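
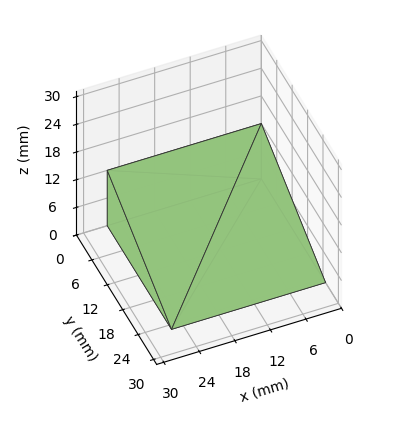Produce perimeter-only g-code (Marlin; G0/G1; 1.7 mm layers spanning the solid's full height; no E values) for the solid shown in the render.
Reading the render: the shape is a wedge (ramp): 26 × 25 mm base, rising to 12 mm along the y=0 edge and sloping linearly to z=0 at y=25 (dimensions read to the nearest mm from the axis ticks). For the g-code, the solid's height is divided into equal slices at the stated Δz and each level perimeter traced with G1 moves after a G0 lift.

; perimeter-only toolpath
G21 ; units = mm
G90 ; absolute positioning
G28 ; home
; layer 1
G0 Z1.7
G0 X0.0 Y0.0
G1 X26.0 Y0.0
G1 X26.0 Y21.4
G1 X0.0 Y21.4
G1 X0.0 Y0.0
; layer 2
G0 Z3.4
G0 X0.0 Y0.0
G1 X26.0 Y0.0
G1 X26.0 Y17.9
G1 X0.0 Y17.9
G1 X0.0 Y0.0
; layer 3
G0 Z5.1
G0 X0.0 Y0.0
G1 X26.0 Y0.0
G1 X26.0 Y14.3
G1 X0.0 Y14.3
G1 X0.0 Y0.0
; layer 4
G0 Z6.9
G0 X0.0 Y0.0
G1 X26.0 Y0.0
G1 X26.0 Y10.7
G1 X0.0 Y10.7
G1 X0.0 Y0.0
; layer 5
G0 Z8.6
G0 X0.0 Y0.0
G1 X26.0 Y0.0
G1 X26.0 Y7.1
G1 X0.0 Y7.1
G1 X0.0 Y0.0
; layer 6
G0 Z10.3
G0 X0.0 Y0.0
G1 X26.0 Y0.0
G1 X26.0 Y3.6
G1 X0.0 Y3.6
G1 X0.0 Y0.0
M2 ; end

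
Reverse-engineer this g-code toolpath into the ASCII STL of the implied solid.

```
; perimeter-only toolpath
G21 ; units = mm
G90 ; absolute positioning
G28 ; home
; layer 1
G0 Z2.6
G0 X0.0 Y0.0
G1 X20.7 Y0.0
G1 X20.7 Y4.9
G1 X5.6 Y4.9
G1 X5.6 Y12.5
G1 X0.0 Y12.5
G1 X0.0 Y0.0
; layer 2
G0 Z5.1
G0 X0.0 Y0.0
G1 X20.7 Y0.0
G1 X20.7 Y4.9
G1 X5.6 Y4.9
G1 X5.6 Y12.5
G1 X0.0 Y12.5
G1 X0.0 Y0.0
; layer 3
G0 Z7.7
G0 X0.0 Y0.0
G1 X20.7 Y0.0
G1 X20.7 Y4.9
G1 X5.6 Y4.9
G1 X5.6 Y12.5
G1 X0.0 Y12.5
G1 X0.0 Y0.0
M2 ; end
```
solid part
  facet normal 0.0000 0.0000 -1.0000
    outer loop
      vertex 20.7 4.9 0.0
      vertex 20.7 0.0 0.0
      vertex 0.0 0.0 0.0
    endloop
  endfacet
  facet normal 0.0000 0.0000 -1.0000
    outer loop
      vertex 5.6 4.9 0.0
      vertex 20.7 4.9 0.0
      vertex 0.0 0.0 0.0
    endloop
  endfacet
  facet normal 0.0000 0.0000 -1.0000
    outer loop
      vertex 5.6 12.5 0.0
      vertex 5.6 4.9 0.0
      vertex 0.0 0.0 0.0
    endloop
  endfacet
  facet normal 0.0000 0.0000 -1.0000
    outer loop
      vertex 0.0 12.5 0.0
      vertex 5.6 12.5 0.0
      vertex 0.0 0.0 0.0
    endloop
  endfacet
  facet normal 0.0000 0.0000 1.0000
    outer loop
      vertex 0.0 0.0 7.7
      vertex 20.7 0.0 7.7
      vertex 20.7 4.9 7.7
    endloop
  endfacet
  facet normal 0.0000 0.0000 1.0000
    outer loop
      vertex 0.0 0.0 7.7
      vertex 20.7 4.9 7.7
      vertex 5.6 4.9 7.7
    endloop
  endfacet
  facet normal 0.0000 0.0000 1.0000
    outer loop
      vertex 0.0 0.0 7.7
      vertex 5.6 4.9 7.7
      vertex 5.6 12.5 7.7
    endloop
  endfacet
  facet normal 0.0000 0.0000 1.0000
    outer loop
      vertex 0.0 0.0 7.7
      vertex 5.6 12.5 7.7
      vertex 0.0 12.5 7.7
    endloop
  endfacet
  facet normal 0.0000 -1.0000 0.0000
    outer loop
      vertex 0.0 0.0 0.0
      vertex 20.7 0.0 0.0
      vertex 20.7 0.0 7.7
    endloop
  endfacet
  facet normal 0.0000 -1.0000 0.0000
    outer loop
      vertex 0.0 0.0 0.0
      vertex 20.7 0.0 7.7
      vertex 0.0 0.0 7.7
    endloop
  endfacet
  facet normal 1.0000 0.0000 0.0000
    outer loop
      vertex 20.7 0.0 0.0
      vertex 20.7 4.9 0.0
      vertex 20.7 4.9 7.7
    endloop
  endfacet
  facet normal 1.0000 0.0000 0.0000
    outer loop
      vertex 20.7 0.0 0.0
      vertex 20.7 4.9 7.7
      vertex 20.7 0.0 7.7
    endloop
  endfacet
  facet normal 0.0000 1.0000 0.0000
    outer loop
      vertex 20.7 4.9 0.0
      vertex 5.6 4.9 0.0
      vertex 5.6 4.9 7.7
    endloop
  endfacet
  facet normal 0.0000 1.0000 0.0000
    outer loop
      vertex 20.7 4.9 0.0
      vertex 5.6 4.9 7.7
      vertex 20.7 4.9 7.7
    endloop
  endfacet
  facet normal 1.0000 0.0000 0.0000
    outer loop
      vertex 5.6 4.9 0.0
      vertex 5.6 12.5 0.0
      vertex 5.6 12.5 7.7
    endloop
  endfacet
  facet normal 1.0000 0.0000 0.0000
    outer loop
      vertex 5.6 4.9 0.0
      vertex 5.6 12.5 7.7
      vertex 5.6 4.9 7.7
    endloop
  endfacet
  facet normal 0.0000 1.0000 0.0000
    outer loop
      vertex 5.6 12.5 0.0
      vertex 0.0 12.5 0.0
      vertex 0.0 12.5 7.7
    endloop
  endfacet
  facet normal 0.0000 1.0000 0.0000
    outer loop
      vertex 5.6 12.5 0.0
      vertex 0.0 12.5 7.7
      vertex 5.6 12.5 7.7
    endloop
  endfacet
  facet normal -1.0000 0.0000 0.0000
    outer loop
      vertex 0.0 12.5 0.0
      vertex 0.0 0.0 0.0
      vertex 0.0 0.0 7.7
    endloop
  endfacet
  facet normal -1.0000 0.0000 0.0000
    outer loop
      vertex 0.0 12.5 0.0
      vertex 0.0 0.0 7.7
      vertex 0.0 12.5 7.7
    endloop
  endfacet
endsolid part

The G0 Z moves step by Δz≈2.6 mm. Every layer's G1 loop is the same polygon, so the solid is a straight extrusion of it from z=0 to z≈7.7. Closing with flat bottom and top caps and triangulating gives 20 facets — an L-shaped prism: outer 20.7 × 12.5 mm, arm thicknesses ≈ 4.9 mm (horizontal) and 5.6 mm (vertical), extruded 7.7 mm in z.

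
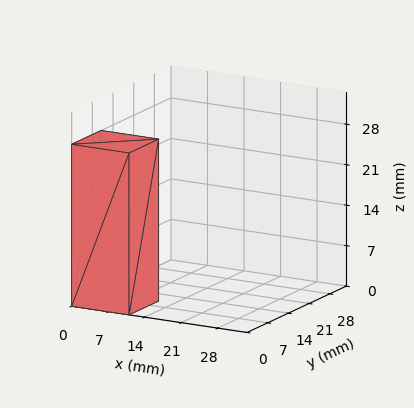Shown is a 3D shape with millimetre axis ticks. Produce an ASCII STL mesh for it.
Reading the render: the shape is a rectangular box, roughly 11 × 10 mm footprint and 28 mm tall (dimensions read to the nearest mm from the axis ticks). For the STL, each face is triangulated and given an outward normal.

solid part
  facet normal 0.0000 0.0000 -1.0000
    outer loop
      vertex 11.000 10.000 0.000
      vertex 11.000 0.000 0.000
      vertex 0.000 0.000 0.000
    endloop
  endfacet
  facet normal 0.0000 0.0000 -1.0000
    outer loop
      vertex 0.000 10.000 0.000
      vertex 11.000 10.000 0.000
      vertex 0.000 0.000 0.000
    endloop
  endfacet
  facet normal 0.0000 0.0000 1.0000
    outer loop
      vertex 0.000 0.000 28.000
      vertex 11.000 0.000 28.000
      vertex 11.000 10.000 28.000
    endloop
  endfacet
  facet normal 0.0000 0.0000 1.0000
    outer loop
      vertex 0.000 0.000 28.000
      vertex 11.000 10.000 28.000
      vertex 0.000 10.000 28.000
    endloop
  endfacet
  facet normal 0.0000 -1.0000 0.0000
    outer loop
      vertex 0.000 0.000 0.000
      vertex 11.000 0.000 0.000
      vertex 11.000 0.000 28.000
    endloop
  endfacet
  facet normal 0.0000 -1.0000 0.0000
    outer loop
      vertex 0.000 0.000 0.000
      vertex 11.000 0.000 28.000
      vertex 0.000 0.000 28.000
    endloop
  endfacet
  facet normal 0.0000 1.0000 0.0000
    outer loop
      vertex 11.000 10.000 28.000
      vertex 11.000 10.000 0.000
      vertex 0.000 10.000 0.000
    endloop
  endfacet
  facet normal 0.0000 1.0000 0.0000
    outer loop
      vertex 0.000 10.000 28.000
      vertex 11.000 10.000 28.000
      vertex 0.000 10.000 0.000
    endloop
  endfacet
  facet normal -1.0000 0.0000 0.0000
    outer loop
      vertex 0.000 10.000 28.000
      vertex 0.000 10.000 0.000
      vertex 0.000 0.000 0.000
    endloop
  endfacet
  facet normal -1.0000 0.0000 0.0000
    outer loop
      vertex 0.000 0.000 28.000
      vertex 0.000 10.000 28.000
      vertex 0.000 0.000 0.000
    endloop
  endfacet
  facet normal 1.0000 0.0000 0.0000
    outer loop
      vertex 11.000 0.000 0.000
      vertex 11.000 10.000 0.000
      vertex 11.000 10.000 28.000
    endloop
  endfacet
  facet normal 1.0000 0.0000 0.0000
    outer loop
      vertex 11.000 0.000 0.000
      vertex 11.000 10.000 28.000
      vertex 11.000 0.000 28.000
    endloop
  endfacet
endsolid part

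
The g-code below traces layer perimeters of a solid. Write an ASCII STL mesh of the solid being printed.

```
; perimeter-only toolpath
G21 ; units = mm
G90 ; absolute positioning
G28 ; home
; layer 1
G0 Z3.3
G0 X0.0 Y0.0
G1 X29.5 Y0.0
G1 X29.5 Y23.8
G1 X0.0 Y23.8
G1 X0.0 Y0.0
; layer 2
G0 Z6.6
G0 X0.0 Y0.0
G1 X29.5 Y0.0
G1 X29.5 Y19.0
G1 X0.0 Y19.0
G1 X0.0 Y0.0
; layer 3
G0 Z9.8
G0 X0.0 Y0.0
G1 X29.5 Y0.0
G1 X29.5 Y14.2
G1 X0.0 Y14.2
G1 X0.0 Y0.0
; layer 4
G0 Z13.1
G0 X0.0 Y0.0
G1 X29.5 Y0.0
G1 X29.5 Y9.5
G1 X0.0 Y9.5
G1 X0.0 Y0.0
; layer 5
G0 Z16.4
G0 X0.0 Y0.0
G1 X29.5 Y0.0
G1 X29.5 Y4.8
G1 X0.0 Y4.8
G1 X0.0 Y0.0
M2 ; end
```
solid part
  facet normal 0.0000 0.0000 -1.0000
    outer loop
      vertex 29.5 28.5 0.0
      vertex 29.5 0.0 0.0
      vertex 0.0 0.0 0.0
    endloop
  endfacet
  facet normal 0.0000 0.0000 -1.0000
    outer loop
      vertex 0.0 28.5 0.0
      vertex 29.5 28.5 0.0
      vertex 0.0 0.0 0.0
    endloop
  endfacet
  facet normal 0.0000 -1.0000 0.0000
    outer loop
      vertex 0.0 0.0 0.0
      vertex 29.5 0.0 0.0
      vertex 29.5 0.0 19.7
    endloop
  endfacet
  facet normal 0.0000 -1.0000 0.0000
    outer loop
      vertex 0.0 0.0 0.0
      vertex 29.5 0.0 19.7
      vertex 0.0 0.0 19.7
    endloop
  endfacet
  facet normal 0.0000 0.5686 0.8226
    outer loop
      vertex 0.0 0.0 19.7
      vertex 29.5 0.0 19.7
      vertex 29.5 28.5 0.0
    endloop
  endfacet
  facet normal 0.0000 0.5686 0.8226
    outer loop
      vertex 0.0 0.0 19.7
      vertex 29.5 28.5 0.0
      vertex 0.0 28.5 0.0
    endloop
  endfacet
  facet normal -1.0000 0.0000 0.0000
    outer loop
      vertex 0.0 0.0 19.7
      vertex 0.0 28.5 0.0
      vertex 0.0 0.0 0.0
    endloop
  endfacet
  facet normal 1.0000 0.0000 0.0000
    outer loop
      vertex 29.5 0.0 0.0
      vertex 29.5 28.5 0.0
      vertex 29.5 0.0 19.7
    endloop
  endfacet
endsolid part

The G0 Z moves step by Δz≈3.3 mm. The G1 loops shrink linearly with z, so the solid tapers from its base footprint up to z≈19.7. Closing with a flat bottom cap and the tapered top and triangulating gives 8 facets — a wedge (ramp): 29.5 × 28.5 mm base, rising to 19.7 mm along the y=0 edge and sloping linearly to z=0 at y=28.5.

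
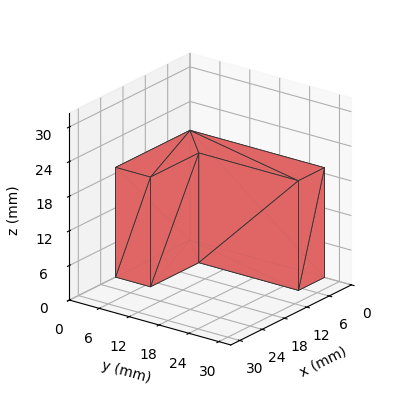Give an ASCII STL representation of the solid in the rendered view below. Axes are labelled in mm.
Reading the render: the shape is an L-shaped prism: outer 20 × 27 mm, arm thicknesses ≈ 7 mm (horizontal) and 7 mm (vertical), extruded 19 mm in z (dimensions read to the nearest mm from the axis ticks). For the STL, each face is triangulated and given an outward normal.

solid part
  facet normal 0.0000 0.0000 -1.0000
    outer loop
      vertex 20.000 7.000 0.000
      vertex 20.000 0.000 0.000
      vertex 0.000 0.000 0.000
    endloop
  endfacet
  facet normal 0.0000 0.0000 -1.0000
    outer loop
      vertex 7.000 7.000 0.000
      vertex 20.000 7.000 0.000
      vertex 0.000 0.000 0.000
    endloop
  endfacet
  facet normal 0.0000 0.0000 -1.0000
    outer loop
      vertex 7.000 27.000 0.000
      vertex 7.000 7.000 0.000
      vertex 0.000 0.000 0.000
    endloop
  endfacet
  facet normal 0.0000 0.0000 -1.0000
    outer loop
      vertex 0.000 27.000 0.000
      vertex 7.000 27.000 0.000
      vertex 0.000 0.000 0.000
    endloop
  endfacet
  facet normal 0.0000 0.0000 1.0000
    outer loop
      vertex 0.000 0.000 19.000
      vertex 20.000 0.000 19.000
      vertex 20.000 7.000 19.000
    endloop
  endfacet
  facet normal 0.0000 0.0000 1.0000
    outer loop
      vertex 0.000 0.000 19.000
      vertex 20.000 7.000 19.000
      vertex 7.000 7.000 19.000
    endloop
  endfacet
  facet normal 0.0000 0.0000 1.0000
    outer loop
      vertex 0.000 0.000 19.000
      vertex 7.000 7.000 19.000
      vertex 7.000 27.000 19.000
    endloop
  endfacet
  facet normal 0.0000 0.0000 1.0000
    outer loop
      vertex 0.000 0.000 19.000
      vertex 7.000 27.000 19.000
      vertex 0.000 27.000 19.000
    endloop
  endfacet
  facet normal 0.0000 -1.0000 0.0000
    outer loop
      vertex 0.000 0.000 0.000
      vertex 20.000 0.000 0.000
      vertex 20.000 0.000 19.000
    endloop
  endfacet
  facet normal 0.0000 -1.0000 0.0000
    outer loop
      vertex 0.000 0.000 0.000
      vertex 20.000 0.000 19.000
      vertex 0.000 0.000 19.000
    endloop
  endfacet
  facet normal 1.0000 0.0000 0.0000
    outer loop
      vertex 20.000 0.000 0.000
      vertex 20.000 7.000 0.000
      vertex 20.000 7.000 19.000
    endloop
  endfacet
  facet normal 1.0000 0.0000 0.0000
    outer loop
      vertex 20.000 0.000 0.000
      vertex 20.000 7.000 19.000
      vertex 20.000 0.000 19.000
    endloop
  endfacet
  facet normal 0.0000 1.0000 0.0000
    outer loop
      vertex 20.000 7.000 0.000
      vertex 7.000 7.000 0.000
      vertex 7.000 7.000 19.000
    endloop
  endfacet
  facet normal 0.0000 1.0000 0.0000
    outer loop
      vertex 20.000 7.000 0.000
      vertex 7.000 7.000 19.000
      vertex 20.000 7.000 19.000
    endloop
  endfacet
  facet normal 1.0000 0.0000 0.0000
    outer loop
      vertex 7.000 7.000 0.000
      vertex 7.000 27.000 0.000
      vertex 7.000 27.000 19.000
    endloop
  endfacet
  facet normal 1.0000 0.0000 0.0000
    outer loop
      vertex 7.000 7.000 0.000
      vertex 7.000 27.000 19.000
      vertex 7.000 7.000 19.000
    endloop
  endfacet
  facet normal 0.0000 1.0000 0.0000
    outer loop
      vertex 7.000 27.000 0.000
      vertex 0.000 27.000 0.000
      vertex 0.000 27.000 19.000
    endloop
  endfacet
  facet normal 0.0000 1.0000 0.0000
    outer loop
      vertex 7.000 27.000 0.000
      vertex 0.000 27.000 19.000
      vertex 7.000 27.000 19.000
    endloop
  endfacet
  facet normal -1.0000 0.0000 0.0000
    outer loop
      vertex 0.000 27.000 0.000
      vertex 0.000 0.000 0.000
      vertex 0.000 0.000 19.000
    endloop
  endfacet
  facet normal -1.0000 0.0000 0.0000
    outer loop
      vertex 0.000 27.000 0.000
      vertex 0.000 0.000 19.000
      vertex 0.000 27.000 19.000
    endloop
  endfacet
endsolid part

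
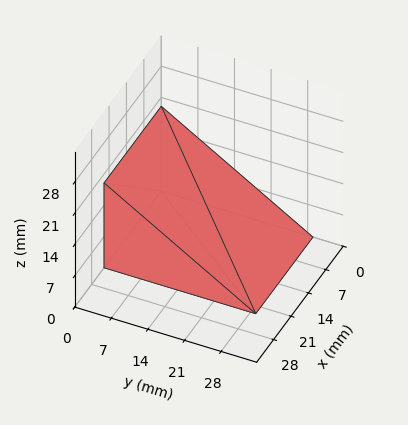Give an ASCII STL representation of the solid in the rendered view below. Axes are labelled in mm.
Reading the render: the shape is a wedge (ramp): 23 × 29 mm base, rising to 19 mm along the y=0 edge and sloping linearly to z=0 at y=29 (dimensions read to the nearest mm from the axis ticks). For the STL, each face is triangulated and given an outward normal.

solid part
  facet normal 0.0000 0.0000 -1.0000
    outer loop
      vertex 23.000 29.000 0.000
      vertex 23.000 0.000 0.000
      vertex 0.000 0.000 0.000
    endloop
  endfacet
  facet normal 0.0000 0.0000 -1.0000
    outer loop
      vertex 0.000 29.000 0.000
      vertex 23.000 29.000 0.000
      vertex 0.000 0.000 0.000
    endloop
  endfacet
  facet normal 0.0000 -1.0000 0.0000
    outer loop
      vertex 0.000 0.000 0.000
      vertex 23.000 0.000 0.000
      vertex 23.000 0.000 19.000
    endloop
  endfacet
  facet normal 0.0000 -1.0000 0.0000
    outer loop
      vertex 0.000 0.000 0.000
      vertex 23.000 0.000 19.000
      vertex 0.000 0.000 19.000
    endloop
  endfacet
  facet normal 0.0000 0.5480 0.8365
    outer loop
      vertex 0.000 0.000 19.000
      vertex 23.000 0.000 19.000
      vertex 23.000 29.000 0.000
    endloop
  endfacet
  facet normal 0.0000 0.5480 0.8365
    outer loop
      vertex 0.000 0.000 19.000
      vertex 23.000 29.000 0.000
      vertex 0.000 29.000 0.000
    endloop
  endfacet
  facet normal -1.0000 0.0000 0.0000
    outer loop
      vertex 0.000 0.000 19.000
      vertex 0.000 29.000 0.000
      vertex 0.000 0.000 0.000
    endloop
  endfacet
  facet normal 1.0000 0.0000 0.0000
    outer loop
      vertex 23.000 0.000 0.000
      vertex 23.000 29.000 0.000
      vertex 23.000 0.000 19.000
    endloop
  endfacet
endsolid part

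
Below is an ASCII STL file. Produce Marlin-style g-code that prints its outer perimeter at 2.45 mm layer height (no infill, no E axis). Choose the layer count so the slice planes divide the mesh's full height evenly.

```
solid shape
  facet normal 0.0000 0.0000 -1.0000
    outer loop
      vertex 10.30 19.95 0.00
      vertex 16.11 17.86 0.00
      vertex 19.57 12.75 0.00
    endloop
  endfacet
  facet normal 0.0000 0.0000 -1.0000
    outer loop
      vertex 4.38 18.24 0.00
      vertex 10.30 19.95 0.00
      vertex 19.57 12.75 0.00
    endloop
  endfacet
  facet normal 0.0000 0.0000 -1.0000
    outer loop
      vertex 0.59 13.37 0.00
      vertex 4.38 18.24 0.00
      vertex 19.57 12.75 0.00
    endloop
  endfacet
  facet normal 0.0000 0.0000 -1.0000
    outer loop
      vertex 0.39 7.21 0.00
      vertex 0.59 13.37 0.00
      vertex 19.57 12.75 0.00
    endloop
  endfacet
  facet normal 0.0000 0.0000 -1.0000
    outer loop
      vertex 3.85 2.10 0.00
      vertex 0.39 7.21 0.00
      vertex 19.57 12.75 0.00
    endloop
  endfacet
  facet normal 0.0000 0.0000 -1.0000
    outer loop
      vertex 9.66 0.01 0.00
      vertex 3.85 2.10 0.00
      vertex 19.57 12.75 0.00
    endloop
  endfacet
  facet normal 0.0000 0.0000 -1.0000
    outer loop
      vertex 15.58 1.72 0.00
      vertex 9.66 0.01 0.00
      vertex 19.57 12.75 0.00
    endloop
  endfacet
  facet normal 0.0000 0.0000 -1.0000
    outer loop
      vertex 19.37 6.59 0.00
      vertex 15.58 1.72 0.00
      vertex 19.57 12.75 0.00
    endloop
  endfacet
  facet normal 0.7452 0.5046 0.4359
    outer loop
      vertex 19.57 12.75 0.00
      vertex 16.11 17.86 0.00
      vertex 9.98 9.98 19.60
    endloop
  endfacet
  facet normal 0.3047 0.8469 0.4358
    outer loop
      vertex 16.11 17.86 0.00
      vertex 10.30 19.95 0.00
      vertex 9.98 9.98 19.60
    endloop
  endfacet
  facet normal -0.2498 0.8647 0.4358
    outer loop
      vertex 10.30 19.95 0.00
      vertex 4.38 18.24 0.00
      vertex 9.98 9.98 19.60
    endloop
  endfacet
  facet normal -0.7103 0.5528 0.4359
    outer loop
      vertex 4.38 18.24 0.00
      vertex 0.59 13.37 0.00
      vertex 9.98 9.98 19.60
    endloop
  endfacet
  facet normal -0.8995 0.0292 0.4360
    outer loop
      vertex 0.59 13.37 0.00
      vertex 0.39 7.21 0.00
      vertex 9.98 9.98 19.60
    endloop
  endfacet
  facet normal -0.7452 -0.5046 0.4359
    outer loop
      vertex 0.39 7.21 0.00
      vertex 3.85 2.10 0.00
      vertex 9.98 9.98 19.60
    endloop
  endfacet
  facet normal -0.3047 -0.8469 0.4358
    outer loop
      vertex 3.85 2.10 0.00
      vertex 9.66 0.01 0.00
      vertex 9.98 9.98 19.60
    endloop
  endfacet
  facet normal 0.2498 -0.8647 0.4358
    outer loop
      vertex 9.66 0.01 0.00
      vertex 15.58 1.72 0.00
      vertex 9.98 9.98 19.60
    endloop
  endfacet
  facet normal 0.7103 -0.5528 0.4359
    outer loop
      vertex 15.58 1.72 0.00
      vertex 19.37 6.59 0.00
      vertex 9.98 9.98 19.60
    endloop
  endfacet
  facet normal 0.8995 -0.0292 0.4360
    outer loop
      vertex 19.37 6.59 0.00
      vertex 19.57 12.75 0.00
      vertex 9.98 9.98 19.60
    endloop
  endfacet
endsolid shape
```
; perimeter-only toolpath
G21 ; units = mm
G90 ; absolute positioning
G28 ; home
; layer 1
G0 Z2.45
G0 X18.37 Y12.40
G1 X15.34 Y16.88
G1 X10.26 Y18.70
G1 X5.08 Y17.21
G1 X1.76 Y12.95
G1 X1.59 Y7.56
G1 X4.62 Y3.08
G1 X9.70 Y1.26
G1 X14.88 Y2.75
G1 X18.20 Y7.01
G1 X18.37 Y12.40
; layer 2
G0 Z4.90
G0 X17.17 Y12.06
G1 X14.58 Y15.89
G1 X10.22 Y17.46
G1 X5.78 Y16.18
G1 X2.94 Y12.52
G1 X2.79 Y7.90
G1 X5.38 Y4.07
G1 X9.74 Y2.50
G1 X14.18 Y3.79
G1 X17.02 Y7.44
G1 X17.17 Y12.06
; layer 3
G0 Z7.35
G0 X15.97 Y11.71
G1 X13.81 Y14.90
G1 X10.18 Y16.21
G1 X6.48 Y15.14
G1 X4.11 Y12.10
G1 X3.99 Y8.25
G1 X6.15 Y5.05
G1 X9.78 Y3.75
G1 X13.48 Y4.82
G1 X15.85 Y7.86
G1 X15.97 Y11.71
; layer 4
G0 Z9.80
G0 X14.78 Y11.37
G1 X13.04 Y13.92
G1 X10.14 Y14.96
G1 X7.18 Y14.11
G1 X5.29 Y11.68
G1 X5.19 Y8.60
G1 X6.92 Y6.04
G1 X9.82 Y5.00
G1 X12.78 Y5.85
G1 X14.68 Y8.29
G1 X14.78 Y11.37
; layer 5
G0 Z12.25
G0 X13.58 Y11.02
G1 X12.28 Y12.94
G1 X10.10 Y13.72
G1 X7.88 Y13.08
G1 X6.46 Y11.25
G1 X6.38 Y8.94
G1 X7.68 Y7.03
G1 X9.86 Y6.24
G1 X12.08 Y6.88
G1 X13.50 Y8.71
G1 X13.58 Y11.02
; layer 6
G0 Z14.70
G0 X12.38 Y10.67
G1 X11.51 Y11.95
G1 X10.06 Y12.47
G1 X8.58 Y12.04
G1 X7.63 Y10.83
G1 X7.58 Y9.29
G1 X8.45 Y8.01
G1 X9.90 Y7.49
G1 X11.38 Y7.92
G1 X12.33 Y9.13
G1 X12.38 Y10.67
; layer 7
G0 Z17.15
G0 X11.18 Y10.33
G1 X10.75 Y10.96
G1 X10.02 Y11.23
G1 X9.28 Y11.01
G1 X8.81 Y10.40
G1 X8.78 Y9.63
G1 X9.21 Y8.99
G1 X9.94 Y8.73
G1 X10.68 Y8.95
G1 X11.15 Y9.56
G1 X11.18 Y10.33
M2 ; end

The solid is a regular 10-sided pyramid, base circumscribed radius ≈ 9.98 mm, apex at z ≈ 19.6 mm. Slicing at Δz = 2.45 mm — 8 equal slices spanning the solid's height, so layer i sits at z = i·h/8 — gives 7 non-empty perimeters. Each is a 10-segment closed polygon; G0 lifts to the layer z and rapids to the start vertex, then G1 traces the edges. The cross-section shrinks linearly with z (the slice at the apex is degenerate and omitted).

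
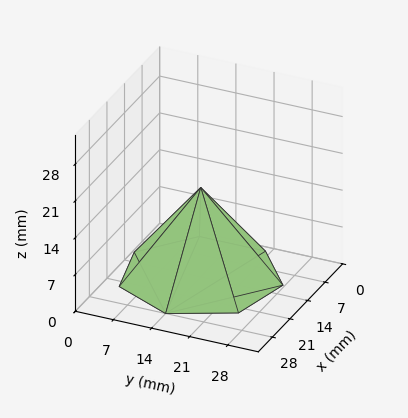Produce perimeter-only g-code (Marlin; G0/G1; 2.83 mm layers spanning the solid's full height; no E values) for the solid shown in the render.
Reading the render: the shape is a regular 7-sided pyramid, base circumscribed radius ≈ 14 mm, apex at z ≈ 17 mm (dimensions read to the nearest mm from the axis ticks). For the g-code, the solid's height is divided into equal slices at the stated Δz and each level perimeter traced with G1 moves after a G0 lift.

; perimeter-only toolpath
G21 ; units = mm
G90 ; absolute positioning
G28 ; home
; layer 1
G0 Z2.83
G0 X25.67 Y14.00
G1 X21.28 Y23.12
G1 X11.40 Y25.38
G1 X3.49 Y19.06
G1 X3.49 Y8.94
G1 X11.40 Y2.63
G1 X21.28 Y4.88
G1 X25.67 Y14.00
; layer 2
G0 Z5.67
G0 X23.33 Y14.00
G1 X19.82 Y21.30
G1 X11.92 Y23.10
G1 X5.59 Y18.05
G1 X5.59 Y9.95
G1 X11.92 Y4.90
G1 X19.82 Y6.70
G1 X23.33 Y14.00
; layer 3
G0 Z8.50
G0 X21.00 Y14.00
G1 X18.37 Y19.48
G1 X12.44 Y20.82
G1 X7.70 Y17.04
G1 X7.70 Y10.96
G1 X12.44 Y7.17
G1 X18.37 Y8.53
G1 X21.00 Y14.00
; layer 4
G0 Z11.33
G0 X18.67 Y14.00
G1 X16.91 Y17.65
G1 X12.96 Y18.55
G1 X9.80 Y16.02
G1 X9.80 Y11.98
G1 X12.96 Y9.45
G1 X16.91 Y10.35
G1 X18.67 Y14.00
; layer 5
G0 Z14.17
G0 X16.33 Y14.00
G1 X15.46 Y15.82
G1 X13.48 Y16.27
G1 X11.90 Y15.01
G1 X11.90 Y12.99
G1 X13.48 Y11.73
G1 X15.46 Y12.18
G1 X16.33 Y14.00
M2 ; end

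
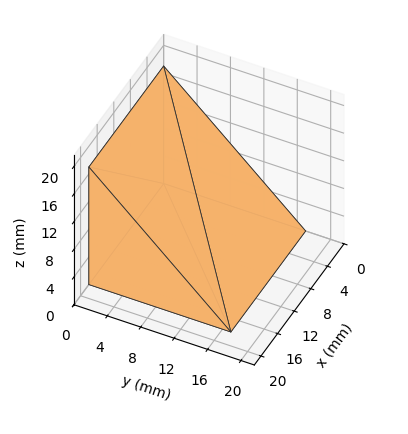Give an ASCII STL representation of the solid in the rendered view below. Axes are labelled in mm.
Reading the render: the shape is a wedge (ramp): 18 × 17 mm base, rising to 17 mm along the y=0 edge and sloping linearly to z=0 at y=17 (dimensions read to the nearest mm from the axis ticks). For the STL, each face is triangulated and given an outward normal.

solid part
  facet normal 0.0000 0.0000 -1.0000
    outer loop
      vertex 18.00 17.00 0.00
      vertex 18.00 0.00 0.00
      vertex 0.00 0.00 0.00
    endloop
  endfacet
  facet normal 0.0000 0.0000 -1.0000
    outer loop
      vertex 0.00 17.00 0.00
      vertex 18.00 17.00 0.00
      vertex 0.00 0.00 0.00
    endloop
  endfacet
  facet normal 0.0000 -1.0000 0.0000
    outer loop
      vertex 0.00 0.00 0.00
      vertex 18.00 0.00 0.00
      vertex 18.00 0.00 17.00
    endloop
  endfacet
  facet normal 0.0000 -1.0000 0.0000
    outer loop
      vertex 0.00 0.00 0.00
      vertex 18.00 0.00 17.00
      vertex 0.00 0.00 17.00
    endloop
  endfacet
  facet normal 0.0000 0.7071 0.7071
    outer loop
      vertex 0.00 0.00 17.00
      vertex 18.00 0.00 17.00
      vertex 18.00 17.00 0.00
    endloop
  endfacet
  facet normal 0.0000 0.7071 0.7071
    outer loop
      vertex 0.00 0.00 17.00
      vertex 18.00 17.00 0.00
      vertex 0.00 17.00 0.00
    endloop
  endfacet
  facet normal -1.0000 0.0000 0.0000
    outer loop
      vertex 0.00 0.00 17.00
      vertex 0.00 17.00 0.00
      vertex 0.00 0.00 0.00
    endloop
  endfacet
  facet normal 1.0000 0.0000 0.0000
    outer loop
      vertex 18.00 0.00 0.00
      vertex 18.00 17.00 0.00
      vertex 18.00 0.00 17.00
    endloop
  endfacet
endsolid part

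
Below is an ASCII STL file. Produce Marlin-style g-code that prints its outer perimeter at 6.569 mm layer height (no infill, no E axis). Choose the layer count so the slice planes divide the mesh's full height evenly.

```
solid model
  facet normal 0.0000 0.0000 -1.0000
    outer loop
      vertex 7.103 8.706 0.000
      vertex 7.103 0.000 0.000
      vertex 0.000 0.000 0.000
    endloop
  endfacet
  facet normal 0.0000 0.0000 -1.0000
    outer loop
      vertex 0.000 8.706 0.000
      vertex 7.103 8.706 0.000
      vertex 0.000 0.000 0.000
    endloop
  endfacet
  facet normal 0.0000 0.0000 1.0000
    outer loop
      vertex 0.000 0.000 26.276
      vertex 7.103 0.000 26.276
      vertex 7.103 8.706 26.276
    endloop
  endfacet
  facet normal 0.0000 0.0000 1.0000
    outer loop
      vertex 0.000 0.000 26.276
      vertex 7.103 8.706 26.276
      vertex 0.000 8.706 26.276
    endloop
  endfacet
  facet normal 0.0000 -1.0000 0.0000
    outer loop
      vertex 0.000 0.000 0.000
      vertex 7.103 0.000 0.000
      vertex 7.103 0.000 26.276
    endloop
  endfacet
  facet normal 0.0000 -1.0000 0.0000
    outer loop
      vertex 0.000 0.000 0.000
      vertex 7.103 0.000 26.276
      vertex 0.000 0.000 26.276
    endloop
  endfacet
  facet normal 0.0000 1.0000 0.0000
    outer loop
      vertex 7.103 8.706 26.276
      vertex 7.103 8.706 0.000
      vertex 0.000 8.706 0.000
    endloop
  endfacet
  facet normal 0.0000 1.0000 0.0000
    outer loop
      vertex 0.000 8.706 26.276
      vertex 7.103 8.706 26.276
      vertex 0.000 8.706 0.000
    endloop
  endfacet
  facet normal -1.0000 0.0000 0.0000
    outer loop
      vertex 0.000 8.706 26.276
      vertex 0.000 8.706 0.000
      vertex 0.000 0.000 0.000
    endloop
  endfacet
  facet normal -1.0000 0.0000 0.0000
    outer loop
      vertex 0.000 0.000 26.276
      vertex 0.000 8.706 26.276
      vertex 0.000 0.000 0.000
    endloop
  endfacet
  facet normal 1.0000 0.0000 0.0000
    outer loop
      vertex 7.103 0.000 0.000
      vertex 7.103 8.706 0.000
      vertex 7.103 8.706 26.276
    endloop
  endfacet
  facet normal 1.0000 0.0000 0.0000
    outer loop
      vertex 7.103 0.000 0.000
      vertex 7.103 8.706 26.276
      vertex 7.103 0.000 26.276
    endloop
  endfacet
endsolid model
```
; perimeter-only toolpath
G21 ; units = mm
G90 ; absolute positioning
G28 ; home
; layer 1
G0 Z6.569
G0 X0.000 Y0.000
G1 X7.103 Y0.000
G1 X7.103 Y8.706
G1 X0.000 Y8.706
G1 X0.000 Y0.000
; layer 2
G0 Z13.138
G0 X0.000 Y0.000
G1 X7.103 Y0.000
G1 X7.103 Y8.706
G1 X0.000 Y8.706
G1 X0.000 Y0.000
; layer 3
G0 Z19.707
G0 X0.000 Y0.000
G1 X7.103 Y0.000
G1 X7.103 Y8.706
G1 X0.000 Y8.706
G1 X0.000 Y0.000
; layer 4
G0 Z26.276
G0 X0.000 Y0.000
G1 X7.103 Y0.000
G1 X7.103 Y8.706
G1 X0.000 Y8.706
G1 X0.000 Y0.000
M2 ; end

The solid is a rectangular box, roughly 7.1 × 8.71 mm footprint and 26.3 mm tall. Slicing at Δz = 6.569 mm — 4 equal slices spanning the solid's height, so layer i sits at z = i·h/4 — gives 4 non-empty perimeters. Each is a 4-segment closed polygon; G0 lifts to the layer z and rapids to the start vertex, then G1 traces the edges.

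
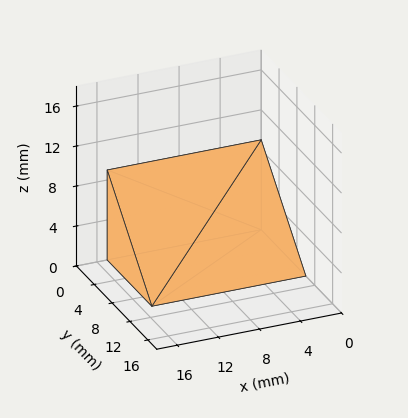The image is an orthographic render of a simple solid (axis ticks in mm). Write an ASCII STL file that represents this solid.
Reading the render: the shape is a wedge (ramp): 15 × 10 mm base, rising to 9 mm along the y=0 edge and sloping linearly to z=0 at y=10 (dimensions read to the nearest mm from the axis ticks). For the STL, each face is triangulated and given an outward normal.

solid part
  facet normal 0.0000 0.0000 -1.0000
    outer loop
      vertex 15.00 10.00 0.00
      vertex 15.00 0.00 0.00
      vertex 0.00 0.00 0.00
    endloop
  endfacet
  facet normal 0.0000 0.0000 -1.0000
    outer loop
      vertex 0.00 10.00 0.00
      vertex 15.00 10.00 0.00
      vertex 0.00 0.00 0.00
    endloop
  endfacet
  facet normal 0.0000 -1.0000 0.0000
    outer loop
      vertex 0.00 0.00 0.00
      vertex 15.00 0.00 0.00
      vertex 15.00 0.00 9.00
    endloop
  endfacet
  facet normal 0.0000 -1.0000 0.0000
    outer loop
      vertex 0.00 0.00 0.00
      vertex 15.00 0.00 9.00
      vertex 0.00 0.00 9.00
    endloop
  endfacet
  facet normal 0.0000 0.6690 0.7433
    outer loop
      vertex 0.00 0.00 9.00
      vertex 15.00 0.00 9.00
      vertex 15.00 10.00 0.00
    endloop
  endfacet
  facet normal 0.0000 0.6690 0.7433
    outer loop
      vertex 0.00 0.00 9.00
      vertex 15.00 10.00 0.00
      vertex 0.00 10.00 0.00
    endloop
  endfacet
  facet normal -1.0000 0.0000 0.0000
    outer loop
      vertex 0.00 0.00 9.00
      vertex 0.00 10.00 0.00
      vertex 0.00 0.00 0.00
    endloop
  endfacet
  facet normal 1.0000 0.0000 0.0000
    outer loop
      vertex 15.00 0.00 0.00
      vertex 15.00 10.00 0.00
      vertex 15.00 0.00 9.00
    endloop
  endfacet
endsolid part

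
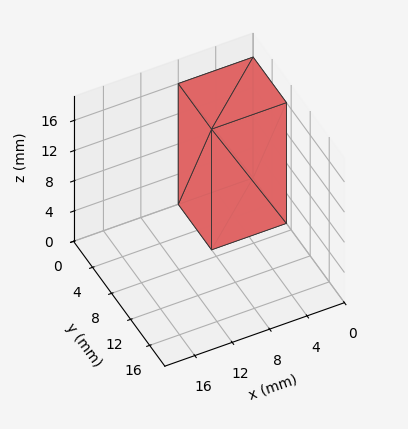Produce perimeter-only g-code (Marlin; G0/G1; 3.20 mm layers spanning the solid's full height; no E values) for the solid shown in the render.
Reading the render: the shape is a rectangular box, roughly 8 × 7 mm footprint and 16 mm tall (dimensions read to the nearest mm from the axis ticks). For the g-code, the solid's height is divided into equal slices at the stated Δz and each level perimeter traced with G1 moves after a G0 lift.

; perimeter-only toolpath
G21 ; units = mm
G90 ; absolute positioning
G28 ; home
; layer 1
G0 Z3.20
G0 X0.00 Y0.00
G1 X8.00 Y0.00
G1 X8.00 Y7.00
G1 X0.00 Y7.00
G1 X0.00 Y0.00
; layer 2
G0 Z6.40
G0 X0.00 Y0.00
G1 X8.00 Y0.00
G1 X8.00 Y7.00
G1 X0.00 Y7.00
G1 X0.00 Y0.00
; layer 3
G0 Z9.60
G0 X0.00 Y0.00
G1 X8.00 Y0.00
G1 X8.00 Y7.00
G1 X0.00 Y7.00
G1 X0.00 Y0.00
; layer 4
G0 Z12.80
G0 X0.00 Y0.00
G1 X8.00 Y0.00
G1 X8.00 Y7.00
G1 X0.00 Y7.00
G1 X0.00 Y0.00
; layer 5
G0 Z16.00
G0 X0.00 Y0.00
G1 X8.00 Y0.00
G1 X8.00 Y7.00
G1 X0.00 Y7.00
G1 X0.00 Y0.00
M2 ; end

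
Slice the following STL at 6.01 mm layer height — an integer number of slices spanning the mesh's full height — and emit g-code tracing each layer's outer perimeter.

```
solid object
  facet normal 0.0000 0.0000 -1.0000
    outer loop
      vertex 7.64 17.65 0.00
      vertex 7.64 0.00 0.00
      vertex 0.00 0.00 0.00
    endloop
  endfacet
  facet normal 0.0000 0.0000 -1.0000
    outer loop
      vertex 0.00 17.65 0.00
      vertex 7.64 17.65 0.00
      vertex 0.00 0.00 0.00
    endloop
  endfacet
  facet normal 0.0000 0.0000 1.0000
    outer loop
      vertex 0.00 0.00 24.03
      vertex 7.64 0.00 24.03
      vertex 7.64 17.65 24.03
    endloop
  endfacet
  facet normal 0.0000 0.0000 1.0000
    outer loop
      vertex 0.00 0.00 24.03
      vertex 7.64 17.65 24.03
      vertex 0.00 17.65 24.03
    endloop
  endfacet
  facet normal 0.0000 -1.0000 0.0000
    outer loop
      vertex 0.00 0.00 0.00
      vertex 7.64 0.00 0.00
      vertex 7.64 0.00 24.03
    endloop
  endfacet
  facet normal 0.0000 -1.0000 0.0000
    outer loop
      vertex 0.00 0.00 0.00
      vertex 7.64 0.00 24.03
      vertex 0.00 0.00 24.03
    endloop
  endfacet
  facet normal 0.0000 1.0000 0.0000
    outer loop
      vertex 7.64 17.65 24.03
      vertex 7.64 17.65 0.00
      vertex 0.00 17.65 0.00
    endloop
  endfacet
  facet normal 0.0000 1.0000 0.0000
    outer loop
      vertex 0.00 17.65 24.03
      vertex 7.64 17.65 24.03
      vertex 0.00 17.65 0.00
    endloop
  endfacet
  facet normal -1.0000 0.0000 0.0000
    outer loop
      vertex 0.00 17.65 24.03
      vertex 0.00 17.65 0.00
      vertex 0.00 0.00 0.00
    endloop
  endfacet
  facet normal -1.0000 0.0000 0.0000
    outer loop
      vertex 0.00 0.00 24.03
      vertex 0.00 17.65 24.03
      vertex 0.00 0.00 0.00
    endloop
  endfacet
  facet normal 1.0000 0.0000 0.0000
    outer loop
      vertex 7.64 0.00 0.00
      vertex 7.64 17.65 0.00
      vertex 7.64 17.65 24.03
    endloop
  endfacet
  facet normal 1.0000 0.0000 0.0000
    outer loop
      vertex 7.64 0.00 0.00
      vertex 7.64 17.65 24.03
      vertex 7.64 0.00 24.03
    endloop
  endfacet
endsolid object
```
; perimeter-only toolpath
G21 ; units = mm
G90 ; absolute positioning
G28 ; home
; layer 1
G0 Z6.01
G0 X0.00 Y0.00
G1 X7.64 Y0.00
G1 X7.64 Y17.65
G1 X0.00 Y17.65
G1 X0.00 Y0.00
; layer 2
G0 Z12.02
G0 X0.00 Y0.00
G1 X7.64 Y0.00
G1 X7.64 Y17.65
G1 X0.00 Y17.65
G1 X0.00 Y0.00
; layer 3
G0 Z18.02
G0 X0.00 Y0.00
G1 X7.64 Y0.00
G1 X7.64 Y17.65
G1 X0.00 Y17.65
G1 X0.00 Y0.00
; layer 4
G0 Z24.03
G0 X0.00 Y0.00
G1 X7.64 Y0.00
G1 X7.64 Y17.65
G1 X0.00 Y17.65
G1 X0.00 Y0.00
M2 ; end

The solid is a rectangular box, roughly 7.64 × 17.6 mm footprint and 24 mm tall. Slicing at Δz = 6.01 mm — 4 equal slices spanning the solid's height, so layer i sits at z = i·h/4 — gives 4 non-empty perimeters. Each is a 4-segment closed polygon; G0 lifts to the layer z and rapids to the start vertex, then G1 traces the edges.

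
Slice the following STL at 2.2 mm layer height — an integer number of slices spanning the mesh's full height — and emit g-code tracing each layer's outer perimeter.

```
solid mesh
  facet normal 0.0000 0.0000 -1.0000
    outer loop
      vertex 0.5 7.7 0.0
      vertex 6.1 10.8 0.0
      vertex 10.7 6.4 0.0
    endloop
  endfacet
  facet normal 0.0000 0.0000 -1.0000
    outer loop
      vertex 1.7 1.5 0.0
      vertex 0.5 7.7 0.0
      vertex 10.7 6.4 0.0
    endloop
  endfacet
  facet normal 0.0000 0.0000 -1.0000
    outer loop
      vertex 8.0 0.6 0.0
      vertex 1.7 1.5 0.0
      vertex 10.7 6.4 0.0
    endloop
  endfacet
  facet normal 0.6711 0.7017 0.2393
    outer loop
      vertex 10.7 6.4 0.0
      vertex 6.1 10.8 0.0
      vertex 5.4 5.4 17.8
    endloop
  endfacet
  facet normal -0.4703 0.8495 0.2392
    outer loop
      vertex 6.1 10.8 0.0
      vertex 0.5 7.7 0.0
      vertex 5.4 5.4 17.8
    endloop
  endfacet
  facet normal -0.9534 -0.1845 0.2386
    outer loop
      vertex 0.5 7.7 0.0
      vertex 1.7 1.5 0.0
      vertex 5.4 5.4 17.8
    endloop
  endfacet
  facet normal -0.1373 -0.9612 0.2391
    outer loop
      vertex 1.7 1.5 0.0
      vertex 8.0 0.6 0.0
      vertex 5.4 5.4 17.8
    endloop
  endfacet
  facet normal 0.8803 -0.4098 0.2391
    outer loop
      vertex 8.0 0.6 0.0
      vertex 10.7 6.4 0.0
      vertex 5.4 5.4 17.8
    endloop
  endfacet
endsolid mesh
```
; perimeter-only toolpath
G21 ; units = mm
G90 ; absolute positioning
G28 ; home
; layer 1
G0 Z2.2
G0 X10.0 Y6.3
G1 X6.0 Y10.1
G1 X1.1 Y7.4
G1 X2.2 Y2.0
G1 X7.7 Y1.2
G1 X10.0 Y6.3
; layer 2
G0 Z4.5
G0 X9.4 Y6.2
G1 X5.9 Y9.5
G1 X1.7 Y7.1
G1 X2.6 Y2.5
G1 X7.3 Y1.8
G1 X9.4 Y6.2
; layer 3
G0 Z6.7
G0 X8.7 Y6.0
G1 X5.8 Y8.8
G1 X2.3 Y6.8
G1 X3.1 Y3.0
G1 X7.0 Y2.4
G1 X8.7 Y6.0
; layer 4
G0 Z8.9
G0 X8.1 Y5.9
G1 X5.8 Y8.1
G1 X3.0 Y6.6
G1 X3.6 Y3.5
G1 X6.7 Y3.0
G1 X8.1 Y5.9
; layer 5
G0 Z11.1
G0 X7.4 Y5.8
G1 X5.7 Y7.4
G1 X3.6 Y6.3
G1 X4.0 Y3.9
G1 X6.4 Y3.6
G1 X7.4 Y5.8
; layer 6
G0 Z13.4
G0 X6.7 Y5.7
G1 X5.6 Y6.8
G1 X4.2 Y6.0
G1 X4.5 Y4.4
G1 X6.1 Y4.2
G1 X6.7 Y5.7
; layer 7
G0 Z15.6
G0 X6.1 Y5.5
G1 X5.5 Y6.1
G1 X4.8 Y5.7
G1 X4.9 Y4.9
G1 X5.7 Y4.8
G1 X6.1 Y5.5
M2 ; end

The solid is a regular 5-sided pyramid, base circumscribed radius ≈ 5.4 mm, apex at z ≈ 17.8 mm. Slicing at Δz = 2.2 mm — 8 equal slices spanning the solid's height, so layer i sits at z = i·h/8 — gives 7 non-empty perimeters. Each is a 5-segment closed polygon; G0 lifts to the layer z and rapids to the start vertex, then G1 traces the edges. The cross-section shrinks linearly with z (the slice at the apex is degenerate and omitted).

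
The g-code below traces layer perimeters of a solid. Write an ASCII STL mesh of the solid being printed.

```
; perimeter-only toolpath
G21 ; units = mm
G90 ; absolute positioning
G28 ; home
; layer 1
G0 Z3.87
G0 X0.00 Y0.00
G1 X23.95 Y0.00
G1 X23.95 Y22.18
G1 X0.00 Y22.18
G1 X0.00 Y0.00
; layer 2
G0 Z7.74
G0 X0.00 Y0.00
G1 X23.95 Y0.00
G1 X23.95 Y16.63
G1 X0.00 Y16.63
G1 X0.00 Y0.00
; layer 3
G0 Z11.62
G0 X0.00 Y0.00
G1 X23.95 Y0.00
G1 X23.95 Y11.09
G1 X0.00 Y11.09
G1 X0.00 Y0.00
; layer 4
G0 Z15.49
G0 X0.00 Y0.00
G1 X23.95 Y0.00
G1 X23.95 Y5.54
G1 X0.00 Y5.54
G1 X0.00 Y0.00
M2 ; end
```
solid part
  facet normal 0.0000 0.0000 -1.0000
    outer loop
      vertex 23.95 27.72 0.00
      vertex 23.95 0.00 0.00
      vertex 0.00 0.00 0.00
    endloop
  endfacet
  facet normal 0.0000 0.0000 -1.0000
    outer loop
      vertex 0.00 27.72 0.00
      vertex 23.95 27.72 0.00
      vertex 0.00 0.00 0.00
    endloop
  endfacet
  facet normal 0.0000 -1.0000 0.0000
    outer loop
      vertex 0.00 0.00 0.00
      vertex 23.95 0.00 0.00
      vertex 23.95 0.00 19.36
    endloop
  endfacet
  facet normal 0.0000 -1.0000 0.0000
    outer loop
      vertex 0.00 0.00 0.00
      vertex 23.95 0.00 19.36
      vertex 0.00 0.00 19.36
    endloop
  endfacet
  facet normal 0.0000 0.5726 0.8198
    outer loop
      vertex 0.00 0.00 19.36
      vertex 23.95 0.00 19.36
      vertex 23.95 27.72 0.00
    endloop
  endfacet
  facet normal 0.0000 0.5726 0.8198
    outer loop
      vertex 0.00 0.00 19.36
      vertex 23.95 27.72 0.00
      vertex 0.00 27.72 0.00
    endloop
  endfacet
  facet normal -1.0000 0.0000 0.0000
    outer loop
      vertex 0.00 0.00 19.36
      vertex 0.00 27.72 0.00
      vertex 0.00 0.00 0.00
    endloop
  endfacet
  facet normal 1.0000 0.0000 0.0000
    outer loop
      vertex 23.95 0.00 0.00
      vertex 23.95 27.72 0.00
      vertex 23.95 0.00 19.36
    endloop
  endfacet
endsolid part

The G0 Z moves step by Δz≈3.87 mm. The G1 loops shrink linearly with z, so the solid tapers from its base footprint up to z≈19.4. Closing with a flat bottom cap and the tapered top and triangulating gives 8 facets — a wedge (ramp): 23.9 × 27.7 mm base, rising to 19.4 mm along the y=0 edge and sloping linearly to z=0 at y=27.7.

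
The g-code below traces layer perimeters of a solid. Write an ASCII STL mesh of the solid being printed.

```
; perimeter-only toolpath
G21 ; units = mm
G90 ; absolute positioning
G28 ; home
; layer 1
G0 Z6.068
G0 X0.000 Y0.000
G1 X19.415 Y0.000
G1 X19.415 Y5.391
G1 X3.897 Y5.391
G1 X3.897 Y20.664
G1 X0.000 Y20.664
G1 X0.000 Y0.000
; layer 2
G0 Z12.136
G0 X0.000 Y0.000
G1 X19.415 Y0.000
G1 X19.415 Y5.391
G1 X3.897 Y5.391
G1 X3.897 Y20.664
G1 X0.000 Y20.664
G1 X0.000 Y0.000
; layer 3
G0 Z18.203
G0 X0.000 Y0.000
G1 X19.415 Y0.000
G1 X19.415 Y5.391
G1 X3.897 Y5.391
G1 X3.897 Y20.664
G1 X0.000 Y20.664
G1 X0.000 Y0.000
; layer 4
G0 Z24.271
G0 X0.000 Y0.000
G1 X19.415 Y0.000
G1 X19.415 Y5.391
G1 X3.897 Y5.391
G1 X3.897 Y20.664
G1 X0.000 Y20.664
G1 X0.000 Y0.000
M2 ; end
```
solid part
  facet normal 0.0000 0.0000 -1.0000
    outer loop
      vertex 19.415 5.391 0.000
      vertex 19.415 0.000 0.000
      vertex 0.000 0.000 0.000
    endloop
  endfacet
  facet normal 0.0000 0.0000 -1.0000
    outer loop
      vertex 3.897 5.391 0.000
      vertex 19.415 5.391 0.000
      vertex 0.000 0.000 0.000
    endloop
  endfacet
  facet normal 0.0000 0.0000 -1.0000
    outer loop
      vertex 3.897 20.664 0.000
      vertex 3.897 5.391 0.000
      vertex 0.000 0.000 0.000
    endloop
  endfacet
  facet normal 0.0000 0.0000 -1.0000
    outer loop
      vertex 0.000 20.664 0.000
      vertex 3.897 20.664 0.000
      vertex 0.000 0.000 0.000
    endloop
  endfacet
  facet normal 0.0000 0.0000 1.0000
    outer loop
      vertex 0.000 0.000 24.271
      vertex 19.415 0.000 24.271
      vertex 19.415 5.391 24.271
    endloop
  endfacet
  facet normal 0.0000 0.0000 1.0000
    outer loop
      vertex 0.000 0.000 24.271
      vertex 19.415 5.391 24.271
      vertex 3.897 5.391 24.271
    endloop
  endfacet
  facet normal 0.0000 0.0000 1.0000
    outer loop
      vertex 0.000 0.000 24.271
      vertex 3.897 5.391 24.271
      vertex 3.897 20.664 24.271
    endloop
  endfacet
  facet normal 0.0000 0.0000 1.0000
    outer loop
      vertex 0.000 0.000 24.271
      vertex 3.897 20.664 24.271
      vertex 0.000 20.664 24.271
    endloop
  endfacet
  facet normal 0.0000 -1.0000 0.0000
    outer loop
      vertex 0.000 0.000 0.000
      vertex 19.415 0.000 0.000
      vertex 19.415 0.000 24.271
    endloop
  endfacet
  facet normal 0.0000 -1.0000 0.0000
    outer loop
      vertex 0.000 0.000 0.000
      vertex 19.415 0.000 24.271
      vertex 0.000 0.000 24.271
    endloop
  endfacet
  facet normal 1.0000 0.0000 0.0000
    outer loop
      vertex 19.415 0.000 0.000
      vertex 19.415 5.391 0.000
      vertex 19.415 5.391 24.271
    endloop
  endfacet
  facet normal 1.0000 0.0000 0.0000
    outer loop
      vertex 19.415 0.000 0.000
      vertex 19.415 5.391 24.271
      vertex 19.415 0.000 24.271
    endloop
  endfacet
  facet normal 0.0000 1.0000 0.0000
    outer loop
      vertex 19.415 5.391 0.000
      vertex 3.897 5.391 0.000
      vertex 3.897 5.391 24.271
    endloop
  endfacet
  facet normal 0.0000 1.0000 0.0000
    outer loop
      vertex 19.415 5.391 0.000
      vertex 3.897 5.391 24.271
      vertex 19.415 5.391 24.271
    endloop
  endfacet
  facet normal 1.0000 0.0000 0.0000
    outer loop
      vertex 3.897 5.391 0.000
      vertex 3.897 20.664 0.000
      vertex 3.897 20.664 24.271
    endloop
  endfacet
  facet normal 1.0000 0.0000 0.0000
    outer loop
      vertex 3.897 5.391 0.000
      vertex 3.897 20.664 24.271
      vertex 3.897 5.391 24.271
    endloop
  endfacet
  facet normal 0.0000 1.0000 0.0000
    outer loop
      vertex 3.897 20.664 0.000
      vertex 0.000 20.664 0.000
      vertex 0.000 20.664 24.271
    endloop
  endfacet
  facet normal 0.0000 1.0000 0.0000
    outer loop
      vertex 3.897 20.664 0.000
      vertex 0.000 20.664 24.271
      vertex 3.897 20.664 24.271
    endloop
  endfacet
  facet normal -1.0000 0.0000 0.0000
    outer loop
      vertex 0.000 20.664 0.000
      vertex 0.000 0.000 0.000
      vertex 0.000 0.000 24.271
    endloop
  endfacet
  facet normal -1.0000 0.0000 0.0000
    outer loop
      vertex 0.000 20.664 0.000
      vertex 0.000 0.000 24.271
      vertex 0.000 20.664 24.271
    endloop
  endfacet
endsolid part

The G0 Z moves step by Δz≈6.068 mm. Every layer's G1 loop is the same polygon, so the solid is a straight extrusion of it from z=0 to z≈24.3. Closing with flat bottom and top caps and triangulating gives 20 facets — an L-shaped prism: outer 19.4 × 20.7 mm, arm thicknesses ≈ 5.39 mm (horizontal) and 3.9 mm (vertical), extruded 24.3 mm in z.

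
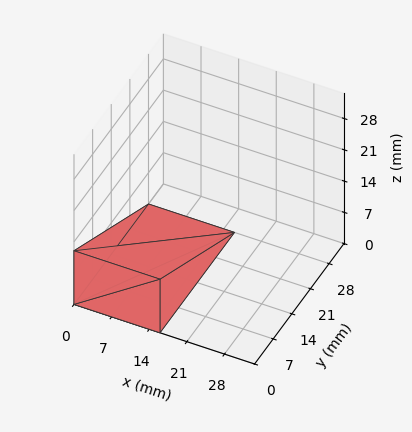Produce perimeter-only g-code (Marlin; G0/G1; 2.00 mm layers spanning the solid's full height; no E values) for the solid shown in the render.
Reading the render: the shape is a wedge (ramp): 16 × 28 mm base, rising to 12 mm along the y=0 edge and sloping linearly to z=0 at y=28 (dimensions read to the nearest mm from the axis ticks). For the g-code, the solid's height is divided into equal slices at the stated Δz and each level perimeter traced with G1 moves after a G0 lift.

; perimeter-only toolpath
G21 ; units = mm
G90 ; absolute positioning
G28 ; home
; layer 1
G0 Z2.00
G0 X0.00 Y0.00
G1 X16.00 Y0.00
G1 X16.00 Y23.33
G1 X0.00 Y23.33
G1 X0.00 Y0.00
; layer 2
G0 Z4.00
G0 X0.00 Y0.00
G1 X16.00 Y0.00
G1 X16.00 Y18.67
G1 X0.00 Y18.67
G1 X0.00 Y0.00
; layer 3
G0 Z6.00
G0 X0.00 Y0.00
G1 X16.00 Y0.00
G1 X16.00 Y14.00
G1 X0.00 Y14.00
G1 X0.00 Y0.00
; layer 4
G0 Z8.00
G0 X0.00 Y0.00
G1 X16.00 Y0.00
G1 X16.00 Y9.33
G1 X0.00 Y9.33
G1 X0.00 Y0.00
; layer 5
G0 Z10.00
G0 X0.00 Y0.00
G1 X16.00 Y0.00
G1 X16.00 Y4.67
G1 X0.00 Y4.67
G1 X0.00 Y0.00
M2 ; end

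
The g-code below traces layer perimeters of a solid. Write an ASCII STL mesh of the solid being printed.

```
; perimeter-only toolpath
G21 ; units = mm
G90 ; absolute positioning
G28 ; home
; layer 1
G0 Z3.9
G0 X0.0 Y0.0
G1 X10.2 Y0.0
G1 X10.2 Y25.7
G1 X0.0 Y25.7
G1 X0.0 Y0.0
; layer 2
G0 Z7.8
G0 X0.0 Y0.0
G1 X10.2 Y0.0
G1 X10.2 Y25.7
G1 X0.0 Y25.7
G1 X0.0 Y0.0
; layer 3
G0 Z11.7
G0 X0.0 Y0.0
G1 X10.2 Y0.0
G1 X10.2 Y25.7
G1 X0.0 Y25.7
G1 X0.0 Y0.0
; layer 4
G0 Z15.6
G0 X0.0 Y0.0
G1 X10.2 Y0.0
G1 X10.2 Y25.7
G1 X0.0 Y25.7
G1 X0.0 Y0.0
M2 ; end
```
solid part
  facet normal 0.0000 0.0000 -1.0000
    outer loop
      vertex 10.2 25.7 0.0
      vertex 10.2 0.0 0.0
      vertex 0.0 0.0 0.0
    endloop
  endfacet
  facet normal 0.0000 0.0000 -1.0000
    outer loop
      vertex 0.0 25.7 0.0
      vertex 10.2 25.7 0.0
      vertex 0.0 0.0 0.0
    endloop
  endfacet
  facet normal 0.0000 0.0000 1.0000
    outer loop
      vertex 0.0 0.0 15.6
      vertex 10.2 0.0 15.6
      vertex 10.2 25.7 15.6
    endloop
  endfacet
  facet normal 0.0000 0.0000 1.0000
    outer loop
      vertex 0.0 0.0 15.6
      vertex 10.2 25.7 15.6
      vertex 0.0 25.7 15.6
    endloop
  endfacet
  facet normal 0.0000 -1.0000 0.0000
    outer loop
      vertex 0.0 0.0 0.0
      vertex 10.2 0.0 0.0
      vertex 10.2 0.0 15.6
    endloop
  endfacet
  facet normal 0.0000 -1.0000 0.0000
    outer loop
      vertex 0.0 0.0 0.0
      vertex 10.2 0.0 15.6
      vertex 0.0 0.0 15.6
    endloop
  endfacet
  facet normal 0.0000 1.0000 0.0000
    outer loop
      vertex 10.2 25.7 15.6
      vertex 10.2 25.7 0.0
      vertex 0.0 25.7 0.0
    endloop
  endfacet
  facet normal 0.0000 1.0000 0.0000
    outer loop
      vertex 0.0 25.7 15.6
      vertex 10.2 25.7 15.6
      vertex 0.0 25.7 0.0
    endloop
  endfacet
  facet normal -1.0000 0.0000 0.0000
    outer loop
      vertex 0.0 25.7 15.6
      vertex 0.0 25.7 0.0
      vertex 0.0 0.0 0.0
    endloop
  endfacet
  facet normal -1.0000 0.0000 0.0000
    outer loop
      vertex 0.0 0.0 15.6
      vertex 0.0 25.7 15.6
      vertex 0.0 0.0 0.0
    endloop
  endfacet
  facet normal 1.0000 0.0000 0.0000
    outer loop
      vertex 10.2 0.0 0.0
      vertex 10.2 25.7 0.0
      vertex 10.2 25.7 15.6
    endloop
  endfacet
  facet normal 1.0000 0.0000 0.0000
    outer loop
      vertex 10.2 0.0 0.0
      vertex 10.2 25.7 15.6
      vertex 10.2 0.0 15.6
    endloop
  endfacet
endsolid part

The G0 Z moves step by Δz≈3.9 mm. Every layer's G1 loop is the same polygon, so the solid is a straight extrusion of it from z=0 to z≈15.6. Closing with flat bottom and top caps and triangulating gives 12 facets — a rectangular box, roughly 10.2 × 25.7 mm footprint and 15.6 mm tall.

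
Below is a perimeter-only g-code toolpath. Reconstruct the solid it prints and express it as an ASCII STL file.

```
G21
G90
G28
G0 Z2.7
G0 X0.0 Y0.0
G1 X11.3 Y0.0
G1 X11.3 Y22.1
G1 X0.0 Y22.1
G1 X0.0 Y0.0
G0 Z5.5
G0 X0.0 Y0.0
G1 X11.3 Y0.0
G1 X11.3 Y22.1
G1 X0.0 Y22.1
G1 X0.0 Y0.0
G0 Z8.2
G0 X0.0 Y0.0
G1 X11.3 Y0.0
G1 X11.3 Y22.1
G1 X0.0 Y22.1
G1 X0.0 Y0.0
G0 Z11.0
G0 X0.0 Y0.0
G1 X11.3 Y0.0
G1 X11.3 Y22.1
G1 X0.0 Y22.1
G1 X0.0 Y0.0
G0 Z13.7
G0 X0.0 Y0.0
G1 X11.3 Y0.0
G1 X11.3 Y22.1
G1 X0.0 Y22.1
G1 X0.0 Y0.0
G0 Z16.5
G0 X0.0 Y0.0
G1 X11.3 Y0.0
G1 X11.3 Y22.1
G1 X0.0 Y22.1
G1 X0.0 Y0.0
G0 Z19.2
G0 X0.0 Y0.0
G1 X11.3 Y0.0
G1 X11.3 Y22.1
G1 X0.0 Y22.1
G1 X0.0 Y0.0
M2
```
solid part
  facet normal 0.0000 0.0000 -1.0000
    outer loop
      vertex 11.3 22.1 0.0
      vertex 11.3 0.0 0.0
      vertex 0.0 0.0 0.0
    endloop
  endfacet
  facet normal 0.0000 0.0000 -1.0000
    outer loop
      vertex 0.0 22.1 0.0
      vertex 11.3 22.1 0.0
      vertex 0.0 0.0 0.0
    endloop
  endfacet
  facet normal 0.0000 0.0000 1.0000
    outer loop
      vertex 0.0 0.0 19.2
      vertex 11.3 0.0 19.2
      vertex 11.3 22.1 19.2
    endloop
  endfacet
  facet normal 0.0000 0.0000 1.0000
    outer loop
      vertex 0.0 0.0 19.2
      vertex 11.3 22.1 19.2
      vertex 0.0 22.1 19.2
    endloop
  endfacet
  facet normal 0.0000 -1.0000 0.0000
    outer loop
      vertex 0.0 0.0 0.0
      vertex 11.3 0.0 0.0
      vertex 11.3 0.0 19.2
    endloop
  endfacet
  facet normal 0.0000 -1.0000 0.0000
    outer loop
      vertex 0.0 0.0 0.0
      vertex 11.3 0.0 19.2
      vertex 0.0 0.0 19.2
    endloop
  endfacet
  facet normal 0.0000 1.0000 0.0000
    outer loop
      vertex 11.3 22.1 19.2
      vertex 11.3 22.1 0.0
      vertex 0.0 22.1 0.0
    endloop
  endfacet
  facet normal 0.0000 1.0000 0.0000
    outer loop
      vertex 0.0 22.1 19.2
      vertex 11.3 22.1 19.2
      vertex 0.0 22.1 0.0
    endloop
  endfacet
  facet normal -1.0000 0.0000 0.0000
    outer loop
      vertex 0.0 22.1 19.2
      vertex 0.0 22.1 0.0
      vertex 0.0 0.0 0.0
    endloop
  endfacet
  facet normal -1.0000 0.0000 0.0000
    outer loop
      vertex 0.0 0.0 19.2
      vertex 0.0 22.1 19.2
      vertex 0.0 0.0 0.0
    endloop
  endfacet
  facet normal 1.0000 0.0000 0.0000
    outer loop
      vertex 11.3 0.0 0.0
      vertex 11.3 22.1 0.0
      vertex 11.3 22.1 19.2
    endloop
  endfacet
  facet normal 1.0000 0.0000 0.0000
    outer loop
      vertex 11.3 0.0 0.0
      vertex 11.3 22.1 19.2
      vertex 11.3 0.0 19.2
    endloop
  endfacet
endsolid part

The G0 Z moves step by Δz≈2.7 mm. Every layer's G1 loop is the same polygon, so the solid is a straight extrusion of it from z=0 to z≈19.2. Closing with flat bottom and top caps and triangulating gives 12 facets — a rectangular box, roughly 11.3 × 22.1 mm footprint and 19.2 mm tall.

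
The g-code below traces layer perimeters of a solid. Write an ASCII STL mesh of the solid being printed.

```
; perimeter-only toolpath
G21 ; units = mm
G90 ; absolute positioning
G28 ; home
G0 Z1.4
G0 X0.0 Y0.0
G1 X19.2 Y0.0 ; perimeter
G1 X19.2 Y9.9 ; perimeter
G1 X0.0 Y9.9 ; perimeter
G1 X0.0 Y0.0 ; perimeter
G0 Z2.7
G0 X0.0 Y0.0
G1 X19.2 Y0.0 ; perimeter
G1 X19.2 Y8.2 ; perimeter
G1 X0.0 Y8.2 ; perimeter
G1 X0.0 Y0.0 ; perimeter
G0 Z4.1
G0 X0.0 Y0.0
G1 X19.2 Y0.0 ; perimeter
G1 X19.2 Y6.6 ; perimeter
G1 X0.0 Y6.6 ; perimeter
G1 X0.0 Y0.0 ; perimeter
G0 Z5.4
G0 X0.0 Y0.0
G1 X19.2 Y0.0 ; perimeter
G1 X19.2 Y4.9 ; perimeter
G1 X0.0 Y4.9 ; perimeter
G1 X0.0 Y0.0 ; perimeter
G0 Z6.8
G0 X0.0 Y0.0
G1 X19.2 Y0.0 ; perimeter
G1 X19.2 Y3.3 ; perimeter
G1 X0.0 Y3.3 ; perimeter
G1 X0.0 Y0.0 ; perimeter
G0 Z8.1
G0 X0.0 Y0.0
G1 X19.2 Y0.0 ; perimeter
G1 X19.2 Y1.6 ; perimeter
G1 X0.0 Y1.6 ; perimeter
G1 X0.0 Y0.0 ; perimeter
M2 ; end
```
solid part
  facet normal 0.0000 0.0000 -1.0000
    outer loop
      vertex 19.2 11.5 0.0
      vertex 19.2 0.0 0.0
      vertex 0.0 0.0 0.0
    endloop
  endfacet
  facet normal 0.0000 0.0000 -1.0000
    outer loop
      vertex 0.0 11.5 0.0
      vertex 19.2 11.5 0.0
      vertex 0.0 0.0 0.0
    endloop
  endfacet
  facet normal 0.0000 -1.0000 0.0000
    outer loop
      vertex 0.0 0.0 0.0
      vertex 19.2 0.0 0.0
      vertex 19.2 0.0 9.5
    endloop
  endfacet
  facet normal 0.0000 -1.0000 0.0000
    outer loop
      vertex 0.0 0.0 0.0
      vertex 19.2 0.0 9.5
      vertex 0.0 0.0 9.5
    endloop
  endfacet
  facet normal 0.0000 0.6369 0.7710
    outer loop
      vertex 0.0 0.0 9.5
      vertex 19.2 0.0 9.5
      vertex 19.2 11.5 0.0
    endloop
  endfacet
  facet normal 0.0000 0.6369 0.7710
    outer loop
      vertex 0.0 0.0 9.5
      vertex 19.2 11.5 0.0
      vertex 0.0 11.5 0.0
    endloop
  endfacet
  facet normal -1.0000 0.0000 0.0000
    outer loop
      vertex 0.0 0.0 9.5
      vertex 0.0 11.5 0.0
      vertex 0.0 0.0 0.0
    endloop
  endfacet
  facet normal 1.0000 0.0000 0.0000
    outer loop
      vertex 19.2 0.0 0.0
      vertex 19.2 11.5 0.0
      vertex 19.2 0.0 9.5
    endloop
  endfacet
endsolid part

The G0 Z moves step by Δz≈1.4 mm. The G1 loops shrink linearly with z, so the solid tapers from its base footprint up to z≈9.5. Closing with a flat bottom cap and the tapered top and triangulating gives 8 facets — a wedge (ramp): 19.2 × 11.5 mm base, rising to 9.5 mm along the y=0 edge and sloping linearly to z=0 at y=11.5.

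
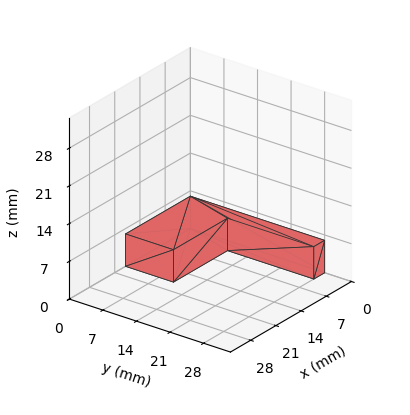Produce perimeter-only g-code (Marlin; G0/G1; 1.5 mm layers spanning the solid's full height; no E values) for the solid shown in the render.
Reading the render: the shape is an L-shaped prism: outer 18 × 28 mm, arm thicknesses ≈ 10 mm (horizontal) and 3 mm (vertical), extruded 6 mm in z (dimensions read to the nearest mm from the axis ticks). For the g-code, the solid's height is divided into equal slices at the stated Δz and each level perimeter traced with G1 moves after a G0 lift.

; perimeter-only toolpath
G21 ; units = mm
G90 ; absolute positioning
G28 ; home
; layer 1
G0 Z1.5
G0 X0.0 Y0.0
G1 X18.0 Y0.0
G1 X18.0 Y10.0
G1 X3.0 Y10.0
G1 X3.0 Y28.0
G1 X0.0 Y28.0
G1 X0.0 Y0.0
; layer 2
G0 Z3.0
G0 X0.0 Y0.0
G1 X18.0 Y0.0
G1 X18.0 Y10.0
G1 X3.0 Y10.0
G1 X3.0 Y28.0
G1 X0.0 Y28.0
G1 X0.0 Y0.0
; layer 3
G0 Z4.5
G0 X0.0 Y0.0
G1 X18.0 Y0.0
G1 X18.0 Y10.0
G1 X3.0 Y10.0
G1 X3.0 Y28.0
G1 X0.0 Y28.0
G1 X0.0 Y0.0
; layer 4
G0 Z6.0
G0 X0.0 Y0.0
G1 X18.0 Y0.0
G1 X18.0 Y10.0
G1 X3.0 Y10.0
G1 X3.0 Y28.0
G1 X0.0 Y28.0
G1 X0.0 Y0.0
M2 ; end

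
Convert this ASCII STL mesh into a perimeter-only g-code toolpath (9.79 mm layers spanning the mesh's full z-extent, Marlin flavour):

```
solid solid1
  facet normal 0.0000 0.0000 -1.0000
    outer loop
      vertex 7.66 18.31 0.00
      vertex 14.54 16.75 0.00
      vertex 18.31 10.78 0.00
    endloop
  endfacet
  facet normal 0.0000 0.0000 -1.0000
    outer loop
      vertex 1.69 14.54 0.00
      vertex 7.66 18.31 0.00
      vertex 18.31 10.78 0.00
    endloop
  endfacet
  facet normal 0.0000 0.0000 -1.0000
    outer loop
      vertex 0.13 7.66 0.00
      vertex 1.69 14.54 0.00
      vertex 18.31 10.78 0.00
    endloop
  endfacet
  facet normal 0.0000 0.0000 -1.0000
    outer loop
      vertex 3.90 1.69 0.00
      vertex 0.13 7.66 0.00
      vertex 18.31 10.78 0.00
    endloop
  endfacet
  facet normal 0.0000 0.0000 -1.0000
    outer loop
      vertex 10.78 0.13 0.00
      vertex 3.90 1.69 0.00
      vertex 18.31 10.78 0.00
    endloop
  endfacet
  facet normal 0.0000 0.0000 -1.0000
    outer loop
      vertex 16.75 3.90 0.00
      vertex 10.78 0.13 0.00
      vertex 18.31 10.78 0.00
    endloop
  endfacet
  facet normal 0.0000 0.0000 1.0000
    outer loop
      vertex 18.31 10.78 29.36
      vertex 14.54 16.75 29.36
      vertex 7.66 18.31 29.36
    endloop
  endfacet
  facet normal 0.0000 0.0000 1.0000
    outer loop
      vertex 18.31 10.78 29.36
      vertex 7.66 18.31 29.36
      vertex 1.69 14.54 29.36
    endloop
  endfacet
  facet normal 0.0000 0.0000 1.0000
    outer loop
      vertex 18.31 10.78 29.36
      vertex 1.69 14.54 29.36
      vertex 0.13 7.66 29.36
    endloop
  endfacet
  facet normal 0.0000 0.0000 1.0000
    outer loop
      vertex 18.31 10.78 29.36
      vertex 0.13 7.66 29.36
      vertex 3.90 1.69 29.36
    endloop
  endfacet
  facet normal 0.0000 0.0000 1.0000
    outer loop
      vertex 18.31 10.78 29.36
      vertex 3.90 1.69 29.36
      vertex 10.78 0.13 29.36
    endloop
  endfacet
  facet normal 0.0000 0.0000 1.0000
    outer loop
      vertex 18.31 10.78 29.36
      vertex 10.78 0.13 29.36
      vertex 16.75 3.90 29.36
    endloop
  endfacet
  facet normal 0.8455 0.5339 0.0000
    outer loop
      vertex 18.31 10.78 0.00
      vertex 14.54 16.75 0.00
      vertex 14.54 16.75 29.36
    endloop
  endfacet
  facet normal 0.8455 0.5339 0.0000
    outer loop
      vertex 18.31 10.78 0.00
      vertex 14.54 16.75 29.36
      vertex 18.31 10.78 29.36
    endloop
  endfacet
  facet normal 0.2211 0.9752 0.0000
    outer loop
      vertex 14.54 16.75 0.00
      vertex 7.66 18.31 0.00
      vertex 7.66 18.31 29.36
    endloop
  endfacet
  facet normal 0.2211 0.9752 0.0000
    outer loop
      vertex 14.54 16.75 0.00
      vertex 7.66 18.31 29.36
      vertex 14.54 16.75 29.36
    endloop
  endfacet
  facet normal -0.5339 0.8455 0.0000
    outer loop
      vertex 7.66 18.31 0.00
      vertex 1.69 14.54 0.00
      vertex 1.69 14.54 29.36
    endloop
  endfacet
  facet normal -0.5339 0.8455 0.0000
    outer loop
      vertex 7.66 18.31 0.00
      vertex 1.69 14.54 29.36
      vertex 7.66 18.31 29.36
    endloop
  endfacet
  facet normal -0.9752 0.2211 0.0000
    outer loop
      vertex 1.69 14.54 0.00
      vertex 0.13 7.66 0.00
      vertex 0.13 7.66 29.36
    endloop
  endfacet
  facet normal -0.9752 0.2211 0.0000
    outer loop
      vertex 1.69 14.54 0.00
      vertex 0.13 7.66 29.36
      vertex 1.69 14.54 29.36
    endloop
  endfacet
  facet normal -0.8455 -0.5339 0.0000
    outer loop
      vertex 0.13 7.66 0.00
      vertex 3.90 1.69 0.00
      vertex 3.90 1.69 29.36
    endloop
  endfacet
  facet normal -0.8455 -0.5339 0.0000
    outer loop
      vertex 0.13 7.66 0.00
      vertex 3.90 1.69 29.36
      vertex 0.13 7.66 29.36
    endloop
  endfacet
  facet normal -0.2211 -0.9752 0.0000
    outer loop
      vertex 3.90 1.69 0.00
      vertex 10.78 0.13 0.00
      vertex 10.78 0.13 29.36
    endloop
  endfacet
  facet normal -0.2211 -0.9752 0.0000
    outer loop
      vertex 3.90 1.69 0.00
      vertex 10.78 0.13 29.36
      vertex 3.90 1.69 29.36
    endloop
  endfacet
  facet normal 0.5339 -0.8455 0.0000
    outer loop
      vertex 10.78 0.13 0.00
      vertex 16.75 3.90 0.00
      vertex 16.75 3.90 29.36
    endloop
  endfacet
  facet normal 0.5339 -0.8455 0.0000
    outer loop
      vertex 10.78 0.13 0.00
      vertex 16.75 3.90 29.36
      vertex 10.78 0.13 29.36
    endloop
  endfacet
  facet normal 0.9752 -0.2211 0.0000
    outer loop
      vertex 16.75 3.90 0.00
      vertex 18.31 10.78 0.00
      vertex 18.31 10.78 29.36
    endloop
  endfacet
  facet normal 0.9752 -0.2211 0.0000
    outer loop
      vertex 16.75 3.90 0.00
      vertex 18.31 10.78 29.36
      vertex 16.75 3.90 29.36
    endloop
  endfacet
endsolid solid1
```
; perimeter-only toolpath
G21 ; units = mm
G90 ; absolute positioning
G28 ; home
; layer 1
G0 Z9.79
G0 X18.31 Y10.78
G1 X14.54 Y16.75
G1 X7.66 Y18.31
G1 X1.69 Y14.54
G1 X0.13 Y7.66
G1 X3.90 Y1.69
G1 X10.78 Y0.13
G1 X16.75 Y3.90
G1 X18.31 Y10.78
; layer 2
G0 Z19.57
G0 X18.31 Y10.78
G1 X14.54 Y16.75
G1 X7.66 Y18.31
G1 X1.69 Y14.54
G1 X0.13 Y7.66
G1 X3.90 Y1.69
G1 X10.78 Y0.13
G1 X16.75 Y3.90
G1 X18.31 Y10.78
; layer 3
G0 Z29.36
G0 X18.31 Y10.78
G1 X14.54 Y16.75
G1 X7.66 Y18.31
G1 X1.69 Y14.54
G1 X0.13 Y7.66
G1 X3.90 Y1.69
G1 X10.78 Y0.13
G1 X16.75 Y3.90
G1 X18.31 Y10.78
M2 ; end

The solid is a regular 8-sided prism (a cylinder approximated with 8 flat sides), circumscribed radius ≈ 9.22 mm, height ≈ 29.4 mm. Slicing at Δz = 9.79 mm — 3 equal slices spanning the solid's height, so layer i sits at z = i·h/3 — gives 3 non-empty perimeters. Each is a 8-segment closed polygon; G0 lifts to the layer z and rapids to the start vertex, then G1 traces the edges.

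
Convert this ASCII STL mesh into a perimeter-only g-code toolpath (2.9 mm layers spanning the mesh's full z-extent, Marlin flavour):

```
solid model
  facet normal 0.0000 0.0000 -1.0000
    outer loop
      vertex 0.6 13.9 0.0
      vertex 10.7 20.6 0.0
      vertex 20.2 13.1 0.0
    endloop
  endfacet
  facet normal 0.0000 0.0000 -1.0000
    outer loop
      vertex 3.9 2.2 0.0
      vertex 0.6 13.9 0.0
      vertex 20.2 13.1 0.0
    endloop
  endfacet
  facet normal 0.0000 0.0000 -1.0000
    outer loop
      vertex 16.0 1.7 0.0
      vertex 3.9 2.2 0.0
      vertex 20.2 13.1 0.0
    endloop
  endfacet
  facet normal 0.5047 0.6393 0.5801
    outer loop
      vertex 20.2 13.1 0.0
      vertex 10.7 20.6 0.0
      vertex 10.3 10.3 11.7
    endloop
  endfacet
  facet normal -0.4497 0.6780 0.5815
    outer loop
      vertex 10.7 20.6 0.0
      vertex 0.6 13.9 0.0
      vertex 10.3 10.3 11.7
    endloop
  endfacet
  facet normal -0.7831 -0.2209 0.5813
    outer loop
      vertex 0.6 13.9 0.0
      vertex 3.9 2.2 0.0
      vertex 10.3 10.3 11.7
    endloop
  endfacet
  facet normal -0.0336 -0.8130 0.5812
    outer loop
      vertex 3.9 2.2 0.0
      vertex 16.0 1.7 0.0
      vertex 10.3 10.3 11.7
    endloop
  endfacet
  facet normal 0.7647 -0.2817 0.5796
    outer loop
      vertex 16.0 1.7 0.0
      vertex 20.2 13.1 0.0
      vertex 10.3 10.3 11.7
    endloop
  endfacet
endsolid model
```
; perimeter-only toolpath
G21 ; units = mm
G90 ; absolute positioning
G28 ; home
; layer 1
G0 Z2.9
G0 X17.7 Y12.4
G1 X10.6 Y18.0
G1 X3.0 Y13.0
G1 X5.5 Y4.2
G1 X14.6 Y3.9
G1 X17.7 Y12.4
; layer 2
G0 Z5.8
G0 X15.2 Y11.7
G1 X10.5 Y15.5
G1 X5.5 Y12.1
G1 X7.1 Y6.2
G1 X13.2 Y6.0
G1 X15.2 Y11.7
; layer 3
G0 Z8.8
G0 X12.8 Y11.0
G1 X10.4 Y12.9
G1 X7.9 Y11.2
G1 X8.7 Y8.3
G1 X11.7 Y8.2
G1 X12.8 Y11.0
M2 ; end

The solid is a regular 5-sided pyramid, base circumscribed radius ≈ 10.3 mm, apex at z ≈ 11.7 mm. Slicing at Δz = 2.9 mm — 4 equal slices spanning the solid's height, so layer i sits at z = i·h/4 — gives 3 non-empty perimeters. Each is a 5-segment closed polygon; G0 lifts to the layer z and rapids to the start vertex, then G1 traces the edges. The cross-section shrinks linearly with z (the slice at the apex is degenerate and omitted).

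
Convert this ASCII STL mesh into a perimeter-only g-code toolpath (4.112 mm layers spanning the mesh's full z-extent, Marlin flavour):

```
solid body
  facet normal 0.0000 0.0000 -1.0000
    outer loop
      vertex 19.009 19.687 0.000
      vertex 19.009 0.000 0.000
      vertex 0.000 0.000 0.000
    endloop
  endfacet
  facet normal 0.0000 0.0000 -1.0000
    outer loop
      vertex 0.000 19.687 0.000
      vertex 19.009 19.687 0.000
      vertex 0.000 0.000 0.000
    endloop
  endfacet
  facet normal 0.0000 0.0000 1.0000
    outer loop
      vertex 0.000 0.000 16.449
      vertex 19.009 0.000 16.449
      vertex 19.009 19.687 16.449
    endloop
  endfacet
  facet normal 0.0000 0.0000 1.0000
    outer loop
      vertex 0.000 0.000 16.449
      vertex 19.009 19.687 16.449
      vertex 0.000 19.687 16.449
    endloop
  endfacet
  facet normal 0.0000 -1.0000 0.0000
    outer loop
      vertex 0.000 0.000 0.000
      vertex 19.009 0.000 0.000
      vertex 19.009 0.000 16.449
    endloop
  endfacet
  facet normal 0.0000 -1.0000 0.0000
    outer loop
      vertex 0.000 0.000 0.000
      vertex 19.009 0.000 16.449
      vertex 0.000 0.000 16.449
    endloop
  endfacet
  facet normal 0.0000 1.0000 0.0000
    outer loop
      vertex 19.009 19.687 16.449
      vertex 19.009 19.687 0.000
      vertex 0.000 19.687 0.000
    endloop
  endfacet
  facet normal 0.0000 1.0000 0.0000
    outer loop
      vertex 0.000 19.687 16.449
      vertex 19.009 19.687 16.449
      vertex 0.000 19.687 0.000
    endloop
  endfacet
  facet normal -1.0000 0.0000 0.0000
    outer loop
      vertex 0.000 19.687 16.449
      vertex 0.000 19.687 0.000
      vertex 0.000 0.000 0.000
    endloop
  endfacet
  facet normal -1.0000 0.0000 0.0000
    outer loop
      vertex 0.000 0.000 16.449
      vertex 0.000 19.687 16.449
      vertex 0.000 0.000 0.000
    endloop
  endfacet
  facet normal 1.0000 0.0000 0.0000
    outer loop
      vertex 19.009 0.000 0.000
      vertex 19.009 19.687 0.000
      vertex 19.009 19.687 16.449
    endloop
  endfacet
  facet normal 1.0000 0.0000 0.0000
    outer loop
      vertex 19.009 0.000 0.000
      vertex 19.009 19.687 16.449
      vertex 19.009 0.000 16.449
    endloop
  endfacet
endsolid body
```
; perimeter-only toolpath
G21 ; units = mm
G90 ; absolute positioning
G28 ; home
; layer 1
G0 Z4.112
G0 X0.000 Y0.000
G1 X19.009 Y0.000
G1 X19.009 Y19.687
G1 X0.000 Y19.687
G1 X0.000 Y0.000
; layer 2
G0 Z8.225
G0 X0.000 Y0.000
G1 X19.009 Y0.000
G1 X19.009 Y19.687
G1 X0.000 Y19.687
G1 X0.000 Y0.000
; layer 3
G0 Z12.337
G0 X0.000 Y0.000
G1 X19.009 Y0.000
G1 X19.009 Y19.687
G1 X0.000 Y19.687
G1 X0.000 Y0.000
; layer 4
G0 Z16.449
G0 X0.000 Y0.000
G1 X19.009 Y0.000
G1 X19.009 Y19.687
G1 X0.000 Y19.687
G1 X0.000 Y0.000
M2 ; end

The solid is a rectangular box, roughly 19 × 19.7 mm footprint and 16.4 mm tall. Slicing at Δz = 4.112 mm — 4 equal slices spanning the solid's height, so layer i sits at z = i·h/4 — gives 4 non-empty perimeters. Each is a 4-segment closed polygon; G0 lifts to the layer z and rapids to the start vertex, then G1 traces the edges.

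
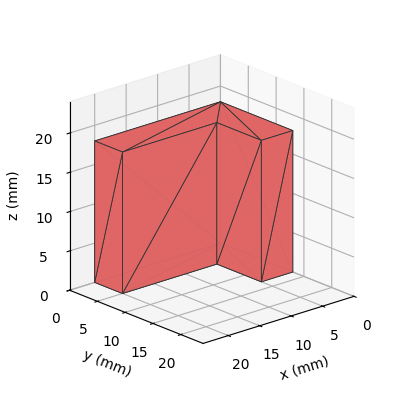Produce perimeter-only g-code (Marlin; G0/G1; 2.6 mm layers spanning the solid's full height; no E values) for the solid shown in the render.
Reading the render: the shape is an L-shaped prism: outer 20 × 13 mm, arm thicknesses ≈ 5 mm (horizontal) and 5 mm (vertical), extruded 18 mm in z (dimensions read to the nearest mm from the axis ticks). For the g-code, the solid's height is divided into equal slices at the stated Δz and each level perimeter traced with G1 moves after a G0 lift.

; perimeter-only toolpath
G21 ; units = mm
G90 ; absolute positioning
G28 ; home
; layer 1
G0 Z2.6
G0 X0.0 Y0.0
G1 X20.0 Y0.0
G1 X20.0 Y5.0
G1 X5.0 Y5.0
G1 X5.0 Y13.0
G1 X0.0 Y13.0
G1 X0.0 Y0.0
; layer 2
G0 Z5.1
G0 X0.0 Y0.0
G1 X20.0 Y0.0
G1 X20.0 Y5.0
G1 X5.0 Y5.0
G1 X5.0 Y13.0
G1 X0.0 Y13.0
G1 X0.0 Y0.0
; layer 3
G0 Z7.7
G0 X0.0 Y0.0
G1 X20.0 Y0.0
G1 X20.0 Y5.0
G1 X5.0 Y5.0
G1 X5.0 Y13.0
G1 X0.0 Y13.0
G1 X0.0 Y0.0
; layer 4
G0 Z10.3
G0 X0.0 Y0.0
G1 X20.0 Y0.0
G1 X20.0 Y5.0
G1 X5.0 Y5.0
G1 X5.0 Y13.0
G1 X0.0 Y13.0
G1 X0.0 Y0.0
; layer 5
G0 Z12.9
G0 X0.0 Y0.0
G1 X20.0 Y0.0
G1 X20.0 Y5.0
G1 X5.0 Y5.0
G1 X5.0 Y13.0
G1 X0.0 Y13.0
G1 X0.0 Y0.0
; layer 6
G0 Z15.4
G0 X0.0 Y0.0
G1 X20.0 Y0.0
G1 X20.0 Y5.0
G1 X5.0 Y5.0
G1 X5.0 Y13.0
G1 X0.0 Y13.0
G1 X0.0 Y0.0
; layer 7
G0 Z18.0
G0 X0.0 Y0.0
G1 X20.0 Y0.0
G1 X20.0 Y5.0
G1 X5.0 Y5.0
G1 X5.0 Y13.0
G1 X0.0 Y13.0
G1 X0.0 Y0.0
M2 ; end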